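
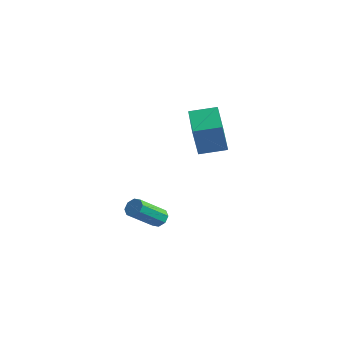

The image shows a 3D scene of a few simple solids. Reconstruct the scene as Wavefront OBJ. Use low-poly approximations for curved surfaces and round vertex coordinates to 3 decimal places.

v 1.875 2.881 -0.061
v 1.868 2.437 1.632
v 0.413 4.3 0.306
v 0.406 3.856 1.999
v 2.894 3.864 0.201
v 2.887 3.42 1.894
v 1.432 5.283 0.568
v 1.425 4.839 2.261
v 2.714 -0.887 -2.498
v 3.228 -1.048 -2.543
v 2.899 -2.435 -1.348
v 2.386 -2.273 -1.302
v 3.175 -0.773 -2.239
v 2.846 -2.16 -1.044
v 2.852 -0.565 -2.086
v 2.523 -1.952 -0.891
v 2.449 -0.545 -2.174
v 2.12 -1.932 -0.979
v 2.201 -0.725 -2.452
v 1.872 -2.112 -1.257
v 2.254 -1 -2.756
v 1.925 -2.387 -1.561
v 2.577 -1.208 -2.909
v 2.248 -2.595 -1.714
v 2.98 -1.228 -2.821
v 2.651 -2.615 -1.626
f 2 4 1
f 5 2 1
f 1 4 3
f 3 5 1
f 2 8 4
f 6 2 5
f 6 8 2
f 4 8 3
f 7 5 3
f 3 8 7
f 7 6 5
f 8 6 7
f 10 9 13
f 10 13 11
f 11 13 14
f 11 14 12
f 13 9 15
f 13 15 14
f 14 15 16
f 14 16 12
f 15 9 17
f 15 17 16
f 16 17 18
f 16 18 12
f 17 9 19
f 17 19 18
f 18 19 20
f 18 20 12
f 19 9 21
f 19 21 20
f 20 21 22
f 20 22 12
f 21 9 23
f 21 23 22
f 22 23 24
f 22 24 12
f 23 9 25
f 23 25 24
f 24 25 26
f 24 26 12
f 25 9 10
f 25 10 26
f 26 10 11
f 26 11 12



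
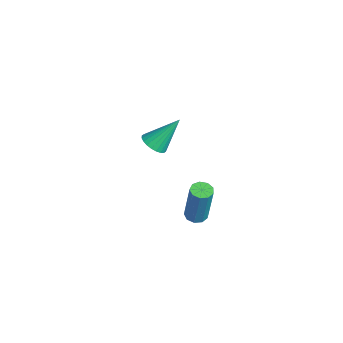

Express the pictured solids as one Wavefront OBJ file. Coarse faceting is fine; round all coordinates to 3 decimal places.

v 3.601 -0.508 -1.285
v 4.069 -0.686 -1.383
v 4.547 -0.55 0.668
v 4.079 -0.372 0.765
v 4.067 -0.337 -1.405
v 4.545 -0.202 0.646
v 3.846 -0.069 -1.372
v 4.324 0.067 0.679
v 3.511 -0.006 -1.298
v 3.989 0.13 0.753
v 3.218 -0.178 -1.218
v 3.696 -0.042 0.833
v 3.104 -0.504 -1.17
v 3.582 -0.368 0.881
v 3.223 -0.832 -1.176
v 3.701 -0.696 0.875
v 3.518 -1.008 -1.233
v 3.996 -0.873 0.818
v 3.853 -0.951 -1.315
v 4.33 -0.815 0.736
v -1.986 -1.288 -1.067
v -1.677 -0.805 -1.451
v -2.014 -0.112 0.387
v -1.937 -0.752 -1.499
v -2.204 -0.781 -1.481
v -2.438 -0.887 -1.4
v -2.603 -1.054 -1.268
v -2.674 -1.256 -1.106
v -2.64 -1.464 -0.937
v -2.507 -1.644 -0.789
v -2.295 -1.771 -0.682
v -2.035 -1.824 -0.635
v -1.768 -1.795 -0.653
v -1.534 -1.689 -0.734
v -1.369 -1.522 -0.866
v -1.298 -1.319 -1.028
v -1.331 -1.112 -1.196
v -1.465 -0.931 -1.345
f 2 1 5
f 2 5 3
f 3 5 6
f 3 6 4
f 5 1 7
f 5 7 6
f 6 7 8
f 6 8 4
f 7 1 9
f 7 9 8
f 8 9 10
f 8 10 4
f 9 1 11
f 9 11 10
f 10 11 12
f 10 12 4
f 11 1 13
f 11 13 12
f 12 13 14
f 12 14 4
f 13 1 15
f 13 15 14
f 14 15 16
f 14 16 4
f 15 1 17
f 15 17 16
f 16 17 18
f 16 18 4
f 17 1 19
f 17 19 18
f 18 19 20
f 18 20 4
f 19 1 2
f 19 2 20
f 20 2 3
f 20 3 4
f 22 21 24
f 22 24 23
f 24 21 25
f 24 25 23
f 25 21 26
f 25 26 23
f 26 21 27
f 26 27 23
f 27 21 28
f 27 28 23
f 28 21 29
f 28 29 23
f 29 21 30
f 29 30 23
f 30 21 31
f 30 31 23
f 31 21 32
f 31 32 23
f 32 21 33
f 32 33 23
f 33 21 34
f 33 34 23
f 34 21 35
f 34 35 23
f 35 21 36
f 35 36 23
f 36 21 37
f 36 37 23
f 37 21 38
f 37 38 23
f 38 21 22
f 38 22 23



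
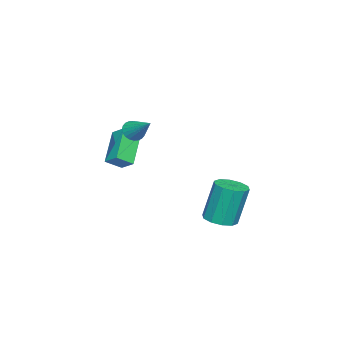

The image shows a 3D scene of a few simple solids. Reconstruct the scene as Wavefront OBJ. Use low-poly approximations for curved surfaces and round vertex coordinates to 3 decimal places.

v -2.956 -1.881 3.105
v -2.388 -2.042 2.916
v -2.304 -0.699 4.055
v -2.448 -1.876 2.75
v -2.585 -1.711 2.639
v -2.779 -1.571 2.598
v -2.999 -1.479 2.635
v -3.213 -1.448 2.744
v -3.388 -1.483 2.907
v -3.497 -1.579 3.101
v -3.524 -1.72 3.295
v -3.464 -1.886 3.461
v -3.327 -2.051 3.572
v -3.133 -2.19 3.613
v -2.913 -2.283 3.576
v -2.699 -2.314 3.467
v -2.524 -2.279 3.304
v -2.415 -2.183 3.11
v -1.331 3.239 -1.045
v -0.731 2.675 -0.832
v -1.09 3.097 1.297
v -1.689 3.661 1.085
v -0.501 3.144 -0.886
v -0.86 3.566 1.243
v -0.588 3.649 -1.001
v -0.946 4.071 1.128
v -0.958 3.998 -1.132
v -1.317 4.42 0.997
v -1.471 4.057 -1.23
v -1.829 4.479 0.899
v -1.93 3.803 -1.257
v -2.289 4.225 0.872
v -2.16 3.334 -1.203
v -2.519 3.756 0.926
v -2.074 2.829 -1.088
v -2.432 3.251 1.041
v -1.703 2.48 -0.957
v -2.062 2.902 1.172
v -1.191 2.421 -0.859
v -1.549 2.843 1.27
v -4.258 -2.742 1.92
v -3.974 -1.991 2.428
v -2.768 -2.43 0.624
v -2.483 -1.679 1.132
v -3.657 -3.341 2.468
v -3.372 -2.59 2.976
v -2.166 -3.029 1.172
v -1.882 -2.278 1.68
f 2 1 4
f 2 4 3
f 4 1 5
f 4 5 3
f 5 1 6
f 5 6 3
f 6 1 7
f 6 7 3
f 7 1 8
f 7 8 3
f 8 1 9
f 8 9 3
f 9 1 10
f 9 10 3
f 10 1 11
f 10 11 3
f 11 1 12
f 11 12 3
f 12 1 13
f 12 13 3
f 13 1 14
f 13 14 3
f 14 1 15
f 14 15 3
f 15 1 16
f 15 16 3
f 16 1 17
f 16 17 3
f 17 1 18
f 17 18 3
f 18 1 2
f 18 2 3
f 20 19 23
f 20 23 21
f 21 23 24
f 21 24 22
f 23 19 25
f 23 25 24
f 24 25 26
f 24 26 22
f 25 19 27
f 25 27 26
f 26 27 28
f 26 28 22
f 27 19 29
f 27 29 28
f 28 29 30
f 28 30 22
f 29 19 31
f 29 31 30
f 30 31 32
f 30 32 22
f 31 19 33
f 31 33 32
f 32 33 34
f 32 34 22
f 33 19 35
f 33 35 34
f 34 35 36
f 34 36 22
f 35 19 37
f 35 37 36
f 36 37 38
f 36 38 22
f 37 19 39
f 37 39 38
f 38 39 40
f 38 40 22
f 39 19 20
f 39 20 40
f 40 20 21
f 40 21 22
f 42 44 41
f 45 42 41
f 41 44 43
f 43 45 41
f 42 48 44
f 46 42 45
f 46 48 42
f 44 48 43
f 47 45 43
f 43 48 47
f 47 46 45
f 48 46 47



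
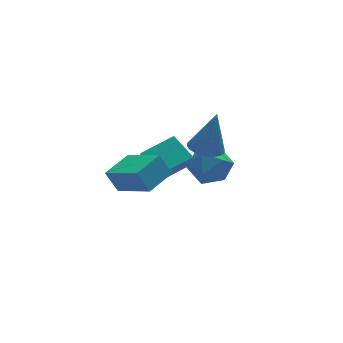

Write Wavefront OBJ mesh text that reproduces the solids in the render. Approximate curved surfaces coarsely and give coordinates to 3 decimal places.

v -2.502 -1.792 3.18
v -1.733 -3.483 4.243
v -1.225 -1.076 3.396
v -0.456 -2.767 4.458
v -2.104 -2.213 2.222
v -1.335 -3.904 3.284
v -0.827 -1.497 2.437
v -0.058 -3.188 3.5
v 2.232 -1.295 2.98
v 2.929 -0.903 2.759
v 2.788 -1.165 4.96
v 2.727 -0.654 2.799
v 2.449 -0.502 2.867
v 2.138 -0.471 2.952
v 1.841 -0.566 3.042
v 1.604 -0.772 3.122
v 1.463 -1.057 3.18
v 1.439 -1.379 3.208
v 1.535 -1.688 3.202
v 1.738 -1.937 3.161
v 2.016 -2.089 3.093
v 2.327 -2.12 3.008
v 2.624 -2.025 2.919
v 2.861 -1.819 2.839
v 3.002 -1.534 2.78
v 3.026 -1.212 2.752
v 2.565 1.682 -0.699
v 3.35 2.441 -0.354
v 3.91 0.459 -1.066
v 4.695 1.218 -0.721
v 3.983 0.744 0.042
v 3.152 1.5 0.268
v 4.108 1.4 -1.688
v 3.277 2.156 -1.462
v 4.304 2.268 -0.965
v 4.227 1.862 0.104
v 3.033 1.038 -1.524
v 2.956 0.632 -0.455
v 0.363 -0.382 0.536
v 0.276 -0.932 1.542
v -0.046 0.826 1.161
v -0.133 0.276 2.167
v 2.053 0.004 0.893
v 1.966 -0.546 1.899
v 1.644 1.212 1.518
v 1.557 0.662 2.524
f 2 4 1
f 5 2 1
f 1 4 3
f 3 5 1
f 2 8 4
f 6 2 5
f 6 8 2
f 4 8 3
f 7 5 3
f 3 8 7
f 7 6 5
f 8 6 7
f 10 9 12
f 10 12 11
f 12 9 13
f 12 13 11
f 13 9 14
f 13 14 11
f 14 9 15
f 14 15 11
f 15 9 16
f 15 16 11
f 16 9 17
f 16 17 11
f 17 9 18
f 17 18 11
f 18 9 19
f 18 19 11
f 19 9 20
f 19 20 11
f 20 9 21
f 20 21 11
f 21 9 22
f 21 22 11
f 22 9 23
f 22 23 11
f 23 9 24
f 23 24 11
f 24 9 25
f 24 25 11
f 25 9 26
f 25 26 11
f 26 9 10
f 26 10 11
f 27 38 32
f 27 32 28
f 27 28 34
f 27 34 37
f 27 37 38
f 28 32 36
f 32 38 31
f 38 37 29
f 37 34 33
f 34 28 35
f 30 36 31
f 30 31 29
f 30 29 33
f 30 33 35
f 30 35 36
f 31 36 32
f 29 31 38
f 33 29 37
f 35 33 34
f 36 35 28
f 40 42 39
f 43 40 39
f 39 42 41
f 41 43 39
f 40 46 42
f 44 40 43
f 44 46 40
f 42 46 41
f 45 43 41
f 41 46 45
f 45 44 43
f 46 44 45



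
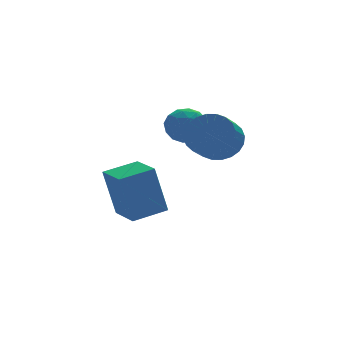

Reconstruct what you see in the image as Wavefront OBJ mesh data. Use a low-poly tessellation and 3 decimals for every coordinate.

v -0.103 1.13 0.02
v 0.628 0.858 -0.098
v -0.288 0.242 0.918
v 0.443 -0.03 0.8
v 0.335 0.678 1.13
v 0.449 1.226 0.576
v -0.109 -0.126 0.244
v 0.005 0.422 -0.31
v 0.624 0.081 0.04
v 0.898 0.578 0.588
v -0.558 0.522 0.232
v -0.284 1.019 0.78
v 0.279 1.072 -0.118
v 0.061 0.028 0.938
v -0.002 0.444 1.132
v 0.427 0.284 1.063
v 0.174 1.288 0.278
v 0.603 1.128 0.209
v 0.431 1.022 0.931
v -0.263 -0.028 0.611
v 0.166 -0.188 0.542
v -0.087 0.816 -0.243
v 0.342 0.656 -0.312
v -0.091 0.078 -0.111
v 0.706 0.455 -0.106
v 0.597 -0.066 0.422
v 0.273 -0.123 0.095
v 0.34 0.199 -0.231
v 0.867 0.747 0.216
v 0.758 0.226 0.744
v 0.695 0.641 0.938
v 0.762 0.964 0.612
v 0.865 0.291 0.297
v -0.418 0.874 0.076
v -0.527 0.353 0.604
v -0.422 0.136 0.208
v -0.355 0.459 -0.118
v -0.257 1.166 0.398
v -0.366 0.645 0.926
v -0 0.901 1.051
v 0.067 1.223 0.725
v -0.525 0.809 0.523
v 0.582 -1.211 0.278
v 0.963 -0.934 1.021
v 0.34 -1.531 1.564
v -0.042 -1.809 0.822
v 0.711 -0.703 0.985
v 0.088 -1.301 1.528
v 0.439 -0.55 0.842
v -0.184 -1.148 1.385
v 0.189 -0.498 0.612
v -0.434 -1.095 1.155
v -0.001 -0.554 0.332
v -0.624 -1.151 0.875
v -0.103 -0.71 0.044
v -0.726 -1.308 0.587
v -0.1 -0.943 -0.209
v -0.724 -1.54 0.334
v 0.006 -1.216 -0.387
v -0.617 -1.813 0.156
v 0.2 -1.489 -0.464
v -0.423 -2.086 0.079
v 0.452 -1.719 -0.428
v -0.171 -2.317 0.115
v 0.724 -1.872 -0.285
v 0.101 -2.47 0.258
v 0.974 -1.925 -0.055
v 0.351 -2.522 0.488
v 1.164 -1.869 0.225
v 0.541 -2.466 0.768
v 1.266 -1.712 0.513
v 0.643 -2.31 1.056
v 1.264 -1.48 0.766
v 0.64 -2.077 1.309
v 1.157 -1.207 0.944
v 0.534 -1.804 1.487
v -1.65 0.823 -3.85
v -2.065 0.989 -1.911
v -1.714 2.225 -3.984
v -2.129 2.391 -2.045
v -0.331 0.909 -3.575
v -0.746 1.075 -1.636
v -0.395 2.311 -3.709
v -0.81 2.477 -1.77
f 1 38 17
f 38 12 41
f 17 41 6
f 38 41 17
f 1 17 13
f 17 6 18
f 13 18 2
f 17 18 13
f 1 13 22
f 13 2 23
f 22 23 8
f 13 23 22
f 1 22 34
f 22 8 37
f 34 37 11
f 22 37 34
f 1 34 38
f 34 11 42
f 38 42 12
f 34 42 38
f 2 18 29
f 18 6 32
f 29 32 10
f 18 32 29
f 6 41 19
f 41 12 40
f 19 40 5
f 41 40 19
f 12 42 39
f 42 11 35
f 39 35 3
f 42 35 39
f 11 37 36
f 37 8 24
f 36 24 7
f 37 24 36
f 8 23 28
f 23 2 25
f 28 25 9
f 23 25 28
f 4 30 16
f 30 10 31
f 16 31 5
f 30 31 16
f 4 16 14
f 16 5 15
f 14 15 3
f 16 15 14
f 4 14 21
f 14 3 20
f 21 20 7
f 14 20 21
f 4 21 26
f 21 7 27
f 26 27 9
f 21 27 26
f 4 26 30
f 26 9 33
f 30 33 10
f 26 33 30
f 5 31 19
f 31 10 32
f 19 32 6
f 31 32 19
f 3 15 39
f 15 5 40
f 39 40 12
f 15 40 39
f 7 20 36
f 20 3 35
f 36 35 11
f 20 35 36
f 9 27 28
f 27 7 24
f 28 24 8
f 27 24 28
f 10 33 29
f 33 9 25
f 29 25 2
f 33 25 29
f 44 43 47
f 44 47 45
f 45 47 48
f 45 48 46
f 47 43 49
f 47 49 48
f 48 49 50
f 48 50 46
f 49 43 51
f 49 51 50
f 50 51 52
f 50 52 46
f 51 43 53
f 51 53 52
f 52 53 54
f 52 54 46
f 53 43 55
f 53 55 54
f 54 55 56
f 54 56 46
f 55 43 57
f 55 57 56
f 56 57 58
f 56 58 46
f 57 43 59
f 57 59 58
f 58 59 60
f 58 60 46
f 59 43 61
f 59 61 60
f 60 61 62
f 60 62 46
f 61 43 63
f 61 63 62
f 62 63 64
f 62 64 46
f 63 43 65
f 63 65 64
f 64 65 66
f 64 66 46
f 65 43 67
f 65 67 66
f 66 67 68
f 66 68 46
f 67 43 69
f 67 69 68
f 68 69 70
f 68 70 46
f 69 43 71
f 69 71 70
f 70 71 72
f 70 72 46
f 71 43 73
f 71 73 72
f 72 73 74
f 72 74 46
f 73 43 75
f 73 75 74
f 74 75 76
f 74 76 46
f 75 43 44
f 75 44 76
f 76 44 45
f 76 45 46
f 78 80 77
f 81 78 77
f 77 80 79
f 79 81 77
f 78 84 80
f 82 78 81
f 82 84 78
f 80 84 79
f 83 81 79
f 79 84 83
f 83 82 81
f 84 82 83



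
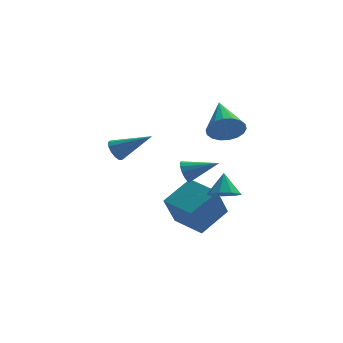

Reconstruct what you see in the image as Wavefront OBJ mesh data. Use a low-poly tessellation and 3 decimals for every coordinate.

v 0.511 -1.589 1.294
v 1.103 -1.822 1.916
v 0.309 0.289 2.186
v 1.33 -1.663 1.634
v 1.395 -1.49 1.283
v 1.285 -1.336 0.935
v 1.022 -1.233 0.658
v 0.657 -1.2 0.507
v 0.264 -1.244 0.511
v -0.081 -1.357 0.671
v -0.308 -1.516 0.954
v -0.373 -1.689 1.304
v -0.263 -1.843 1.652
v 0 -1.946 1.929
v 0.365 -1.979 2.08
v 0.758 -1.935 2.076
v -4.254 2.235 -1.498
v -3.958 2.088 -2.034
v -2.606 1.925 -0.502
v -3.918 2.438 -1.991
v -3.985 2.724 -1.791
v -4.137 2.854 -1.498
v -4.326 2.789 -1.205
v -4.493 2.547 -1.005
v -4.583 2.207 -0.961
v -4.569 1.876 -1.088
v -4.455 1.658 -1.344
v -4.277 1.625 -1.65
v -4.092 1.785 -1.907
v -1.644 -0.022 -4.954
v -2.167 -0.85 -3.326
v -0.443 0.951 -4.073
v -0.966 0.123 -2.445
v -0.494 -1.223 -5.195
v -1.017 -2.051 -3.567
v 0.707 -0.25 -4.314
v 0.184 -1.078 -2.686
v -1.291 -2.779 -0.711
v -1.06 -2.47 -1.17
v 0.131 -2.981 -0.129
v -1.119 -2.257 -0.952
v -1.224 -2.184 -0.669
v -1.347 -2.27 -0.397
v -1.456 -2.493 -0.21
v -1.52 -2.792 -0.156
v -1.523 -3.088 -0.251
v -1.464 -3.301 -0.47
v -1.359 -3.374 -0.753
v -1.235 -3.287 -1.024
v -1.127 -3.065 -1.212
v -1.063 -2.766 -1.265
v 0.403 -2.395 -2.265
v 1.158 -2.273 -2.351
v 0.417 -1.765 -1.255
v 0.885 -1.889 -2.587
v 0.387 -1.742 -2.672
v -0.104 -1.9 -2.566
v -0.358 -2.29 -2.319
v -0.256 -2.729 -2.047
v 0.155 -3.012 -1.876
v 0.681 -3.006 -1.887
v 1.077 -2.714 -2.075
f 2 1 4
f 2 4 3
f 4 1 5
f 4 5 3
f 5 1 6
f 5 6 3
f 6 1 7
f 6 7 3
f 7 1 8
f 7 8 3
f 8 1 9
f 8 9 3
f 9 1 10
f 9 10 3
f 10 1 11
f 10 11 3
f 11 1 12
f 11 12 3
f 12 1 13
f 12 13 3
f 13 1 14
f 13 14 3
f 14 1 15
f 14 15 3
f 15 1 16
f 15 16 3
f 16 1 2
f 16 2 3
f 18 17 20
f 18 20 19
f 20 17 21
f 20 21 19
f 21 17 22
f 21 22 19
f 22 17 23
f 22 23 19
f 23 17 24
f 23 24 19
f 24 17 25
f 24 25 19
f 25 17 26
f 25 26 19
f 26 17 27
f 26 27 19
f 27 17 28
f 27 28 19
f 28 17 29
f 28 29 19
f 29 17 18
f 29 18 19
f 31 33 30
f 34 31 30
f 30 33 32
f 32 34 30
f 31 37 33
f 35 31 34
f 35 37 31
f 33 37 32
f 36 34 32
f 32 37 36
f 36 35 34
f 37 35 36
f 39 38 41
f 39 41 40
f 41 38 42
f 41 42 40
f 42 38 43
f 42 43 40
f 43 38 44
f 43 44 40
f 44 38 45
f 44 45 40
f 45 38 46
f 45 46 40
f 46 38 47
f 46 47 40
f 47 38 48
f 47 48 40
f 48 38 49
f 48 49 40
f 49 38 50
f 49 50 40
f 50 38 51
f 50 51 40
f 51 38 39
f 51 39 40
f 53 52 55
f 53 55 54
f 55 52 56
f 55 56 54
f 56 52 57
f 56 57 54
f 57 52 58
f 57 58 54
f 58 52 59
f 58 59 54
f 59 52 60
f 59 60 54
f 60 52 61
f 60 61 54
f 61 52 62
f 61 62 54
f 62 52 53
f 62 53 54



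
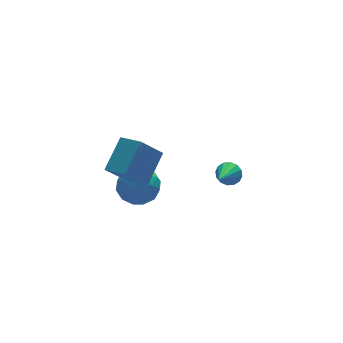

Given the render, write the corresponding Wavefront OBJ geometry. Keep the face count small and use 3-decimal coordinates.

v -3.997 -0.881 2.865
v -2.908 -0.075 3.789
v -4.418 0.086 2.519
v -3.329 0.891 3.442
v -3.031 -0.871 1.718
v -1.942 -0.066 2.641
v -3.452 0.095 1.371
v -2.363 0.901 2.295
v -3.358 1.382 -0.446
v -2.661 2.066 -0.408
v -2.259 0.254 -0.292
v -1.562 0.938 -0.254
v -2.197 0.845 0.485
v -2.876 1.542 0.389
v -2.044 0.778 -1.089
v -2.723 1.475 -1.185
v -1.849 1.693 -0.805
v -1.943 1.735 0.167
v -2.977 0.585 -0.867
v -3.071 0.627 0.105
v -3.106 1.823 -0.441
v -1.814 0.497 -0.259
v -2.187 0.442 0.175
v -1.777 0.845 0.197
v -3.232 1.515 0.028
v -2.822 1.917 0.05
v -2.549 1.2 0.575
v -2.098 0.403 -0.75
v -1.688 0.805 -0.728
v -3.143 1.475 -0.897
v -2.733 1.878 -0.875
v -2.371 1.12 -1.275
v -2.219 2.006 -0.652
v -1.573 1.343 -0.561
v -1.856 1.248 -1.052
v -2.256 1.658 -1.108
v -2.274 2.03 -0.08
v -1.628 1.367 0.011
v -2.001 1.313 0.444
v -2.4 1.722 0.388
v -1.797 1.811 -0.314
v -3.292 0.953 -0.711
v -2.646 0.29 -0.62
v -2.52 0.598 -1.088
v -2.919 1.007 -1.144
v -3.347 0.977 -0.139
v -2.701 0.314 -0.048
v -2.664 0.662 0.408
v -3.064 1.072 0.352
v -3.123 0.509 -0.386
v 1.906 1.467 -1.75
v 2.286 1.456 -1.299
v 0.954 0.593 -0.97
v 2.108 1.698 -1.246
v 1.875 1.878 -1.328
v 1.65 1.948 -1.523
v 1.495 1.889 -1.779
v 1.449 1.718 -2.027
v 1.526 1.479 -2.201
v 1.704 1.237 -2.254
v 1.937 1.057 -2.173
v 2.161 0.987 -1.978
v 2.317 1.045 -1.722
v 2.363 1.217 -1.473
f 2 4 1
f 5 2 1
f 1 4 3
f 3 5 1
f 2 8 4
f 6 2 5
f 6 8 2
f 4 8 3
f 7 5 3
f 3 8 7
f 7 6 5
f 8 6 7
f 9 46 25
f 46 20 49
f 25 49 14
f 46 49 25
f 9 25 21
f 25 14 26
f 21 26 10
f 25 26 21
f 9 21 30
f 21 10 31
f 30 31 16
f 21 31 30
f 9 30 42
f 30 16 45
f 42 45 19
f 30 45 42
f 9 42 46
f 42 19 50
f 46 50 20
f 42 50 46
f 10 26 37
f 26 14 40
f 37 40 18
f 26 40 37
f 14 49 27
f 49 20 48
f 27 48 13
f 49 48 27
f 20 50 47
f 50 19 43
f 47 43 11
f 50 43 47
f 19 45 44
f 45 16 32
f 44 32 15
f 45 32 44
f 16 31 36
f 31 10 33
f 36 33 17
f 31 33 36
f 12 38 24
f 38 18 39
f 24 39 13
f 38 39 24
f 12 24 22
f 24 13 23
f 22 23 11
f 24 23 22
f 12 22 29
f 22 11 28
f 29 28 15
f 22 28 29
f 12 29 34
f 29 15 35
f 34 35 17
f 29 35 34
f 12 34 38
f 34 17 41
f 38 41 18
f 34 41 38
f 13 39 27
f 39 18 40
f 27 40 14
f 39 40 27
f 11 23 47
f 23 13 48
f 47 48 20
f 23 48 47
f 15 28 44
f 28 11 43
f 44 43 19
f 28 43 44
f 17 35 36
f 35 15 32
f 36 32 16
f 35 32 36
f 18 41 37
f 41 17 33
f 37 33 10
f 41 33 37
f 52 51 54
f 52 54 53
f 54 51 55
f 54 55 53
f 55 51 56
f 55 56 53
f 56 51 57
f 56 57 53
f 57 51 58
f 57 58 53
f 58 51 59
f 58 59 53
f 59 51 60
f 59 60 53
f 60 51 61
f 60 61 53
f 61 51 62
f 61 62 53
f 62 51 63
f 62 63 53
f 63 51 64
f 63 64 53
f 64 51 52
f 64 52 53



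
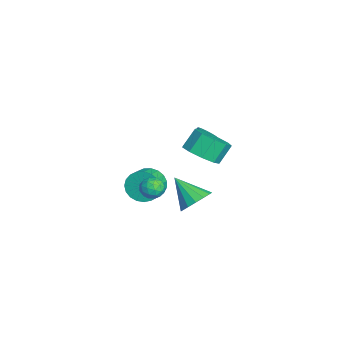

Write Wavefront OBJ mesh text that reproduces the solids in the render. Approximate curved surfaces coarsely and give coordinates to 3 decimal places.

v -1.2 -2.014 -1.163
v -0.704 -1.614 -1.532
v -1.096 -2.886 -1.968
v -0.6 -2.486 -2.337
v -0.431 -2.764 -1.677
v -0.495 -2.226 -1.18
v -1.305 -2.274 -2.32
v -1.369 -1.736 -1.823
v -0.769 -1.775 -2.247
v -0.229 -2.078 -1.85
v -1.571 -2.422 -1.65
v -1.031 -2.725 -1.253
v -0.961 -1.738 -1.277
v -0.839 -2.762 -2.223
v -0.739 -2.926 -1.836
v -0.448 -2.691 -2.052
v -0.838 -2.097 -1.07
v -0.547 -1.862 -1.286
v -0.386 -2.538 -1.372
v -1.253 -2.638 -2.214
v -0.962 -2.403 -2.43
v -1.352 -1.809 -1.448
v -1.061 -1.574 -1.664
v -1.414 -1.962 -2.128
v -0.708 -1.597 -1.914
v -0.647 -2.109 -2.387
v -1.061 -1.985 -2.377
v -1.099 -1.668 -2.085
v -0.39 -1.775 -1.68
v -0.329 -2.287 -2.154
v -0.23 -2.451 -1.766
v -0.267 -2.135 -1.473
v -0.429 -1.87 -2.101
v -1.471 -2.213 -1.346
v -1.41 -2.725 -1.82
v -1.533 -2.365 -2.027
v -1.57 -2.049 -1.734
v -1.153 -2.391 -1.113
v -1.092 -2.903 -1.586
v -0.701 -2.832 -1.415
v -0.739 -2.515 -1.123
v -1.371 -2.63 -1.399
v -4.308 -2.286 -3.834
v -3.774 -1.824 -4.597
v -2.838 -2.232 -4.189
v -3.372 -2.694 -3.426
v -3.774 -1.519 -4.291
v -2.838 -1.927 -3.882
v -3.867 -1.346 -3.905
v -2.931 -1.755 -3.497
v -4.036 -1.337 -3.507
v -3.1 -1.745 -3.099
v -4.253 -1.491 -3.166
v -3.316 -1.899 -2.758
v -4.478 -1.783 -2.94
v -3.542 -2.191 -2.532
v -4.675 -2.161 -2.869
v -3.738 -2.57 -2.461
v -4.808 -2.561 -2.964
v -3.871 -2.97 -2.556
v -4.854 -2.914 -3.211
v -3.918 -3.323 -2.802
v -4.806 -3.158 -3.564
v -3.87 -3.566 -3.156
v -4.672 -3.251 -3.965
v -3.736 -3.66 -3.557
v -4.475 -3.177 -4.343
v -3.539 -3.586 -3.935
v -4.25 -2.949 -4.633
v -3.313 -3.358 -4.225
v -4.034 -2.607 -4.785
v -3.098 -3.015 -4.376
v -3.866 -2.208 -4.772
v -2.929 -2.617 -4.364
v 0.034 0.019 -2.261
v 0.853 -0.072 -1.677
v -0.974 -1.079 -1.019
v 0.607 0.354 -1.5
v 0.207 0.691 -1.527
v -0.239 0.847 -1.751
v -0.612 0.781 -2.111
v -0.812 0.511 -2.512
v -0.785 0.109 -2.845
v -0.539 -0.317 -3.022
v -0.139 -0.653 -2.995
v 0.307 -0.809 -2.771
v 0.679 -0.743 -2.411
v 0.879 -0.473 -2.01
v -1.986 -0.027 0.38
v -1.425 0.229 0.452
v -1.914 1.002 1.512
v -2.474 0.747 1.44
v -1.577 0.419 0.243
v -2.066 1.193 1.303
v -1.839 0.49 0.071
v -2.327 1.263 1.131
v -2.14 0.423 -0.019
v -2.628 1.196 1.041
v -2.399 0.235 -0.001
v -2.888 1.008 1.059
v -2.548 -0.023 0.119
v -3.036 0.75 1.179
v -2.546 -0.282 0.308
v -3.035 0.491 1.368
v -2.394 -0.473 0.517
v -2.883 0.301 1.577
v -2.133 -0.543 0.689
v -2.621 0.23 1.749
v -1.832 -0.476 0.779
v -2.32 0.297 1.839
v -1.572 -0.288 0.761
v -2.061 0.485 1.821
v -1.424 -0.03 0.641
v -1.912 0.743 1.701
v 1.329 0.121 2.329
v 2.313 0.124 2.797
v 1.836 0.782 3.798
v 0.851 0.779 3.331
v 2.235 0.726 2.363
v 1.758 1.384 3.365
v 1.732 1.044 1.914
v 1.255 1.703 2.916
v 1.041 0.931 1.659
v 0.564 1.589 2.661
v 0.484 0.439 1.718
v 0.007 1.097 2.719
v 0.322 -0.203 2.063
v -0.155 0.456 3.064
v 0.632 -0.692 2.532
v 0.154 -0.034 3.533
v 1.267 -0.802 2.907
v 0.79 -0.143 3.908
v 1.931 -0.479 3.011
v 1.454 0.179 4.012
f 1 38 17
f 38 12 41
f 17 41 6
f 38 41 17
f 1 17 13
f 17 6 18
f 13 18 2
f 17 18 13
f 1 13 22
f 13 2 23
f 22 23 8
f 13 23 22
f 1 22 34
f 22 8 37
f 34 37 11
f 22 37 34
f 1 34 38
f 34 11 42
f 38 42 12
f 34 42 38
f 2 18 29
f 18 6 32
f 29 32 10
f 18 32 29
f 6 41 19
f 41 12 40
f 19 40 5
f 41 40 19
f 12 42 39
f 42 11 35
f 39 35 3
f 42 35 39
f 11 37 36
f 37 8 24
f 36 24 7
f 37 24 36
f 8 23 28
f 23 2 25
f 28 25 9
f 23 25 28
f 4 30 16
f 30 10 31
f 16 31 5
f 30 31 16
f 4 16 14
f 16 5 15
f 14 15 3
f 16 15 14
f 4 14 21
f 14 3 20
f 21 20 7
f 14 20 21
f 4 21 26
f 21 7 27
f 26 27 9
f 21 27 26
f 4 26 30
f 26 9 33
f 30 33 10
f 26 33 30
f 5 31 19
f 31 10 32
f 19 32 6
f 31 32 19
f 3 15 39
f 15 5 40
f 39 40 12
f 15 40 39
f 7 20 36
f 20 3 35
f 36 35 11
f 20 35 36
f 9 27 28
f 27 7 24
f 28 24 8
f 27 24 28
f 10 33 29
f 33 9 25
f 29 25 2
f 33 25 29
f 44 43 47
f 44 47 45
f 45 47 48
f 45 48 46
f 47 43 49
f 47 49 48
f 48 49 50
f 48 50 46
f 49 43 51
f 49 51 50
f 50 51 52
f 50 52 46
f 51 43 53
f 51 53 52
f 52 53 54
f 52 54 46
f 53 43 55
f 53 55 54
f 54 55 56
f 54 56 46
f 55 43 57
f 55 57 56
f 56 57 58
f 56 58 46
f 57 43 59
f 57 59 58
f 58 59 60
f 58 60 46
f 59 43 61
f 59 61 60
f 60 61 62
f 60 62 46
f 61 43 63
f 61 63 62
f 62 63 64
f 62 64 46
f 63 43 65
f 63 65 64
f 64 65 66
f 64 66 46
f 65 43 67
f 65 67 66
f 66 67 68
f 66 68 46
f 67 43 69
f 67 69 68
f 68 69 70
f 68 70 46
f 69 43 71
f 69 71 70
f 70 71 72
f 70 72 46
f 71 43 73
f 71 73 72
f 72 73 74
f 72 74 46
f 73 43 44
f 73 44 74
f 74 44 45
f 74 45 46
f 76 75 78
f 76 78 77
f 78 75 79
f 78 79 77
f 79 75 80
f 79 80 77
f 80 75 81
f 80 81 77
f 81 75 82
f 81 82 77
f 82 75 83
f 82 83 77
f 83 75 84
f 83 84 77
f 84 75 85
f 84 85 77
f 85 75 86
f 85 86 77
f 86 75 87
f 86 87 77
f 87 75 88
f 87 88 77
f 88 75 76
f 88 76 77
f 90 89 93
f 90 93 91
f 91 93 94
f 91 94 92
f 93 89 95
f 93 95 94
f 94 95 96
f 94 96 92
f 95 89 97
f 95 97 96
f 96 97 98
f 96 98 92
f 97 89 99
f 97 99 98
f 98 99 100
f 98 100 92
f 99 89 101
f 99 101 100
f 100 101 102
f 100 102 92
f 101 89 103
f 101 103 102
f 102 103 104
f 102 104 92
f 103 89 105
f 103 105 104
f 104 105 106
f 104 106 92
f 105 89 107
f 105 107 106
f 106 107 108
f 106 108 92
f 107 89 109
f 107 109 108
f 108 109 110
f 108 110 92
f 109 89 111
f 109 111 110
f 110 111 112
f 110 112 92
f 111 89 113
f 111 113 112
f 112 113 114
f 112 114 92
f 113 89 90
f 113 90 114
f 114 90 91
f 114 91 92
f 116 115 119
f 116 119 117
f 117 119 120
f 117 120 118
f 119 115 121
f 119 121 120
f 120 121 122
f 120 122 118
f 121 115 123
f 121 123 122
f 122 123 124
f 122 124 118
f 123 115 125
f 123 125 124
f 124 125 126
f 124 126 118
f 125 115 127
f 125 127 126
f 126 127 128
f 126 128 118
f 127 115 129
f 127 129 128
f 128 129 130
f 128 130 118
f 129 115 131
f 129 131 130
f 130 131 132
f 130 132 118
f 131 115 133
f 131 133 132
f 132 133 134
f 132 134 118
f 133 115 116
f 133 116 134
f 134 116 117
f 134 117 118



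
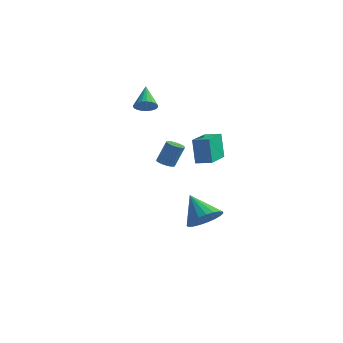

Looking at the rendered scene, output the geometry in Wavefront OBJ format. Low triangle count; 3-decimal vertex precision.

v -3.143 1.445 2.565
v -2.823 1.151 3.049
v -3.817 2.375 3.575
v -2.652 1.349 2.981
v -2.566 1.564 2.841
v -2.58 1.758 2.653
v -2.691 1.898 2.45
v -2.88 1.959 2.267
v -3.114 1.932 2.135
v -3.354 1.82 2.078
v -3.557 1.644 2.105
v -3.688 1.433 2.212
v -3.725 1.224 2.379
v -3.661 1.053 2.579
v -3.508 0.95 2.776
v -3.291 0.933 2.937
v -3.049 1.004 3.034
v 1.211 0.612 -4.126
v 1.723 1.473 -3.885
v -0.011 0.988 -2.874
v 1.455 1.611 -4.188
v 1.144 1.577 -4.481
v 0.845 1.376 -4.712
v 0.609 1.043 -4.843
v 0.478 0.636 -4.849
v 0.473 0.224 -4.73
v 0.596 -0.12 -4.507
v 0.825 -0.338 -4.218
v 1.121 -0.391 -3.914
v 1.433 -0.271 -3.646
v 1.706 0.002 -3.461
v 1.894 0.38 -3.391
v 1.964 0.799 -3.448
v 1.903 1.185 -3.623
v 2.559 -2.165 1.024
v 2.253 -1.997 2.452
v 1.955 -0.259 0.671
v 1.649 -0.092 2.099
v 3.351 -1.888 1.161
v 3.045 -1.721 2.589
v 2.747 0.017 0.808
v 2.441 0.185 2.236
v -1.199 0.528 -0.737
v -0.733 0.329 -0.798
v -0.396 0.733 0.456
v -0.861 0.932 0.517
v -0.705 0.514 -0.865
v -0.368 0.918 0.389
v -0.753 0.701 -0.913
v -0.415 1.106 0.341
v -0.868 0.862 -0.934
v -0.53 1.267 0.32
v -1.033 0.972 -0.925
v -0.696 1.377 0.329
v -1.224 1.015 -0.887
v -0.887 1.419 0.367
v -1.411 0.983 -0.827
v -1.074 1.387 0.427
v -1.566 0.882 -0.752
v -1.228 1.286 0.501
v -1.664 0.727 -0.676
v -1.327 1.131 0.578
v -1.692 0.542 -0.609
v -1.355 0.946 0.645
v -1.645 0.354 -0.561
v -1.307 0.759 0.693
v -1.53 0.193 -0.54
v -1.192 0.598 0.714
v -1.364 0.083 -0.549
v -1.027 0.488 0.705
v -1.173 0.041 -0.587
v -0.836 0.445 0.667
v -0.986 0.073 -0.647
v -0.649 0.477 0.607
v -0.832 0.174 -0.721
v -0.494 0.578 0.532
f 2 1 4
f 2 4 3
f 4 1 5
f 4 5 3
f 5 1 6
f 5 6 3
f 6 1 7
f 6 7 3
f 7 1 8
f 7 8 3
f 8 1 9
f 8 9 3
f 9 1 10
f 9 10 3
f 10 1 11
f 10 11 3
f 11 1 12
f 11 12 3
f 12 1 13
f 12 13 3
f 13 1 14
f 13 14 3
f 14 1 15
f 14 15 3
f 15 1 16
f 15 16 3
f 16 1 17
f 16 17 3
f 17 1 2
f 17 2 3
f 19 18 21
f 19 21 20
f 21 18 22
f 21 22 20
f 22 18 23
f 22 23 20
f 23 18 24
f 23 24 20
f 24 18 25
f 24 25 20
f 25 18 26
f 25 26 20
f 26 18 27
f 26 27 20
f 27 18 28
f 27 28 20
f 28 18 29
f 28 29 20
f 29 18 30
f 29 30 20
f 30 18 31
f 30 31 20
f 31 18 32
f 31 32 20
f 32 18 33
f 32 33 20
f 33 18 34
f 33 34 20
f 34 18 19
f 34 19 20
f 36 38 35
f 39 36 35
f 35 38 37
f 37 39 35
f 36 42 38
f 40 36 39
f 40 42 36
f 38 42 37
f 41 39 37
f 37 42 41
f 41 40 39
f 42 40 41
f 44 43 47
f 44 47 45
f 45 47 48
f 45 48 46
f 47 43 49
f 47 49 48
f 48 49 50
f 48 50 46
f 49 43 51
f 49 51 50
f 50 51 52
f 50 52 46
f 51 43 53
f 51 53 52
f 52 53 54
f 52 54 46
f 53 43 55
f 53 55 54
f 54 55 56
f 54 56 46
f 55 43 57
f 55 57 56
f 56 57 58
f 56 58 46
f 57 43 59
f 57 59 58
f 58 59 60
f 58 60 46
f 59 43 61
f 59 61 60
f 60 61 62
f 60 62 46
f 61 43 63
f 61 63 62
f 62 63 64
f 62 64 46
f 63 43 65
f 63 65 64
f 64 65 66
f 64 66 46
f 65 43 67
f 65 67 66
f 66 67 68
f 66 68 46
f 67 43 69
f 67 69 68
f 68 69 70
f 68 70 46
f 69 43 71
f 69 71 70
f 70 71 72
f 70 72 46
f 71 43 73
f 71 73 72
f 72 73 74
f 72 74 46
f 73 43 75
f 73 75 74
f 74 75 76
f 74 76 46
f 75 43 44
f 75 44 76
f 76 44 45
f 76 45 46



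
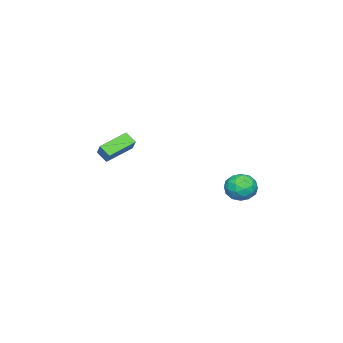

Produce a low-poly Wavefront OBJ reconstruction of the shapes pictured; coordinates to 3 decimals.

v 0.572 -3.193 1.706
v 0.462 -3.833 2.238
v 1.2 -2.636 2.506
v 1.09 -3.276 3.038
v 2.05 -3.964 1.082
v 1.94 -4.604 1.614
v 2.678 -3.407 1.882
v 2.568 -4.047 2.414
v 0.183 4.107 0.068
v 0.976 4.164 0.6
v 0.484 2.616 -0.22
v 1.277 2.673 0.312
v 0.417 2.726 0.728
v 0.232 3.648 0.906
v 1.228 3.132 -0.526
v 1.043 4.054 -0.348
v 1.623 3.562 0.232
v 1.121 3.311 1.008
v 0.339 3.469 -0.628
v -0.163 3.218 0.148
v 0.553 4.266 0.36
v 0.907 2.514 0.02
v 0.401 2.545 0.265
v 0.868 2.578 0.578
v 0.115 3.963 0.54
v 0.582 3.996 0.852
v 0.253 3.151 0.927
v 0.878 2.784 -0.472
v 1.345 2.817 -0.16
v 0.592 4.202 -0.198
v 1.059 4.235 0.115
v 1.207 3.629 -0.547
v 1.399 3.946 0.456
v 1.576 3.07 0.286
v 1.548 3.34 -0.206
v 1.438 3.881 -0.101
v 1.105 3.798 0.912
v 1.282 2.922 0.742
v 0.776 2.953 0.987
v 0.667 3.495 1.092
v 1.485 3.444 0.696
v 0.178 3.858 -0.362
v 0.355 2.982 -0.532
v 0.793 3.285 -0.712
v 0.684 3.827 -0.607
v -0.116 3.71 0.094
v 0.061 2.834 -0.076
v 0.022 2.899 0.481
v -0.088 3.44 0.586
v -0.025 3.336 -0.316
f 2 4 1
f 5 2 1
f 1 4 3
f 3 5 1
f 2 8 4
f 6 2 5
f 6 8 2
f 4 8 3
f 7 5 3
f 3 8 7
f 7 6 5
f 8 6 7
f 9 46 25
f 46 20 49
f 25 49 14
f 46 49 25
f 9 25 21
f 25 14 26
f 21 26 10
f 25 26 21
f 9 21 30
f 21 10 31
f 30 31 16
f 21 31 30
f 9 30 42
f 30 16 45
f 42 45 19
f 30 45 42
f 9 42 46
f 42 19 50
f 46 50 20
f 42 50 46
f 10 26 37
f 26 14 40
f 37 40 18
f 26 40 37
f 14 49 27
f 49 20 48
f 27 48 13
f 49 48 27
f 20 50 47
f 50 19 43
f 47 43 11
f 50 43 47
f 19 45 44
f 45 16 32
f 44 32 15
f 45 32 44
f 16 31 36
f 31 10 33
f 36 33 17
f 31 33 36
f 12 38 24
f 38 18 39
f 24 39 13
f 38 39 24
f 12 24 22
f 24 13 23
f 22 23 11
f 24 23 22
f 12 22 29
f 22 11 28
f 29 28 15
f 22 28 29
f 12 29 34
f 29 15 35
f 34 35 17
f 29 35 34
f 12 34 38
f 34 17 41
f 38 41 18
f 34 41 38
f 13 39 27
f 39 18 40
f 27 40 14
f 39 40 27
f 11 23 47
f 23 13 48
f 47 48 20
f 23 48 47
f 15 28 44
f 28 11 43
f 44 43 19
f 28 43 44
f 17 35 36
f 35 15 32
f 36 32 16
f 35 32 36
f 18 41 37
f 41 17 33
f 37 33 10
f 41 33 37



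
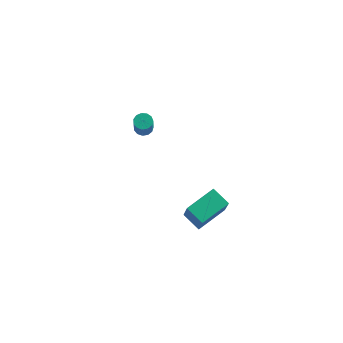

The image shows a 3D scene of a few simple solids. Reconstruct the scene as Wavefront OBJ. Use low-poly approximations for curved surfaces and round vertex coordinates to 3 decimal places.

v -3.155 4.252 -3.636
v -2.568 4.195 -3.794
v -2.239 3.351 -2.261
v -2.825 3.408 -2.104
v -2.594 4.493 -3.624
v -2.265 3.649 -2.092
v -2.798 4.714 -3.458
v -2.469 3.87 -1.926
v -3.116 4.789 -3.349
v -2.786 3.945 -1.817
v -3.445 4.693 -3.331
v -3.116 3.849 -1.799
v -3.683 4.457 -3.41
v -3.353 3.613 -1.877
v -3.752 4.156 -3.561
v -3.423 3.313 -2.028
v -3.632 3.886 -3.735
v -3.303 3.042 -2.203
v -3.361 3.731 -3.879
v -3.031 2.888 -2.346
v -3.023 3.742 -3.945
v -2.694 2.899 -2.412
v -2.728 3.915 -3.913
v -2.399 3.071 -2.381
v 2.497 -3.691 -2.509
v 3.458 -2.018 -1.945
v 3.578 -4.126 -3.062
v 4.539 -2.453 -2.497
v 3.041 -4.607 -0.723
v 4.002 -2.934 -0.158
v 4.122 -5.042 -1.275
v 5.083 -3.369 -0.711
f 2 1 5
f 2 5 3
f 3 5 6
f 3 6 4
f 5 1 7
f 5 7 6
f 6 7 8
f 6 8 4
f 7 1 9
f 7 9 8
f 8 9 10
f 8 10 4
f 9 1 11
f 9 11 10
f 10 11 12
f 10 12 4
f 11 1 13
f 11 13 12
f 12 13 14
f 12 14 4
f 13 1 15
f 13 15 14
f 14 15 16
f 14 16 4
f 15 1 17
f 15 17 16
f 16 17 18
f 16 18 4
f 17 1 19
f 17 19 18
f 18 19 20
f 18 20 4
f 19 1 21
f 19 21 20
f 20 21 22
f 20 22 4
f 21 1 23
f 21 23 22
f 22 23 24
f 22 24 4
f 23 1 2
f 23 2 24
f 24 2 3
f 24 3 4
f 26 28 25
f 29 26 25
f 25 28 27
f 27 29 25
f 26 32 28
f 30 26 29
f 30 32 26
f 28 32 27
f 31 29 27
f 27 32 31
f 31 30 29
f 32 30 31



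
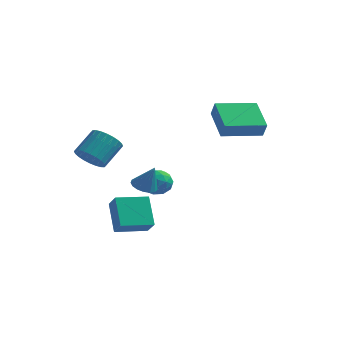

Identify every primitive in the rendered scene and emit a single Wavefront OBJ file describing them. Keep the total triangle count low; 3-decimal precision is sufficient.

v -0.466 -2.499 -1.572
v 0.114 -2.282 -1.828
v 0.106 -2.561 -0.328
v -0.039 -2.012 -1.744
v -0.29 -1.855 -1.621
v -0.581 -1.845 -1.486
v -0.845 -1.984 -1.372
v -1.023 -2.242 -1.303
v -1.073 -2.559 -1.295
v -0.984 -2.862 -1.351
v -0.777 -3.082 -1.458
v -0.498 -3.168 -1.59
v -0.212 -3.101 -1.719
v 0.016 -2.897 -1.813
v 0.134 -2.601 -1.853
v -3.025 -2.985 -0.104
v -2.427 -2.685 -0.66
v -2.077 -1.594 0.308
v -2.675 -1.895 0.864
v -2.702 -2.51 -0.757
v -2.351 -1.419 0.211
v -3.026 -2.408 -0.755
v -2.675 -1.317 0.213
v -3.349 -2.394 -0.653
v -2.998 -1.303 0.314
v -3.624 -2.47 -0.468
v -3.273 -1.379 0.499
v -3.807 -2.624 -0.228
v -3.456 -1.533 0.74
v -3.871 -2.833 0.031
v -3.52 -1.742 0.999
v -3.807 -3.066 0.27
v -3.456 -1.975 1.238
v -3.623 -3.286 0.452
v -3.273 -2.195 1.42
v -3.349 -3.461 0.549
v -2.998 -2.37 1.517
v -3.025 -3.563 0.547
v -2.674 -2.472 1.515
v -2.702 -3.577 0.446
v -2.351 -2.486 1.413
v -2.427 -3.501 0.261
v -2.076 -2.41 1.228
v -2.244 -3.347 0.02
v -1.893 -2.256 0.988
v -2.18 -3.138 -0.239
v -1.829 -2.047 0.729
v -2.244 -2.905 -0.478
v -1.893 -1.814 0.49
v -0.454 -0.191 -2.838
v -0.05 -0.409 -2.17
v -1.59 -0.371 -2.21
v -1.186 -0.589 -1.542
v -1.161 0.179 -1.799
v -0.459 0.29 -2.187
v -1.181 -1.07 -2.193
v -0.479 -0.959 -2.581
v -0.5 -0.952 -1.772
v -0.487 -0.18 -1.528
v -1.153 -0.6 -2.852
v -1.14 0.172 -2.608
v -0.153 -0.284 -2.559
v -1.487 -0.496 -1.821
v -1.473 -0.045 -1.972
v -1.235 -0.172 -1.579
v -0.393 0.126 -2.569
v -0.155 -0.001 -2.177
v -0.808 0.344 -1.958
v -1.485 -0.779 -2.203
v -1.247 -0.906 -1.811
v -0.405 -0.608 -2.801
v -0.167 -0.735 -2.408
v -0.832 -1.124 -2.422
v -0.179 -0.731 -1.933
v -0.847 -0.837 -1.564
v -0.844 -1.12 -1.946
v -0.432 -1.055 -2.174
v -0.172 -0.277 -1.789
v -0.84 -0.383 -1.42
v -0.825 0.068 -1.571
v -0.412 0.133 -1.799
v -0.436 -0.597 -1.555
v -0.8 -0.397 -2.96
v -1.468 -0.503 -2.591
v -1.228 -0.913 -2.581
v -0.815 -0.848 -2.809
v -0.793 0.057 -2.816
v -1.461 -0.049 -2.447
v -1.208 0.275 -2.206
v -0.796 0.34 -2.434
v -1.204 -0.183 -2.825
v -1.948 -2.7 -4.773
v -2.692 -1.757 -3.432
v -0.765 -1.546 -4.928
v -1.509 -0.603 -3.588
v -1.331 -3.237 -4.052
v -2.075 -2.294 -2.712
v -0.148 -2.083 -4.208
v -0.892 -1.14 -2.867
v 1.565 1.616 0.532
v 1.884 1.355 1.321
v 0.453 2.971 1.432
v 0.772 2.709 2.22
v 3.148 3.031 0.36
v 3.467 2.769 1.148
v 2.036 4.385 1.259
v 2.355 4.124 2.048
f 2 1 4
f 2 4 3
f 4 1 5
f 4 5 3
f 5 1 6
f 5 6 3
f 6 1 7
f 6 7 3
f 7 1 8
f 7 8 3
f 8 1 9
f 8 9 3
f 9 1 10
f 9 10 3
f 10 1 11
f 10 11 3
f 11 1 12
f 11 12 3
f 12 1 13
f 12 13 3
f 13 1 14
f 13 14 3
f 14 1 15
f 14 15 3
f 15 1 2
f 15 2 3
f 17 16 20
f 17 20 18
f 18 20 21
f 18 21 19
f 20 16 22
f 20 22 21
f 21 22 23
f 21 23 19
f 22 16 24
f 22 24 23
f 23 24 25
f 23 25 19
f 24 16 26
f 24 26 25
f 25 26 27
f 25 27 19
f 26 16 28
f 26 28 27
f 27 28 29
f 27 29 19
f 28 16 30
f 28 30 29
f 29 30 31
f 29 31 19
f 30 16 32
f 30 32 31
f 31 32 33
f 31 33 19
f 32 16 34
f 32 34 33
f 33 34 35
f 33 35 19
f 34 16 36
f 34 36 35
f 35 36 37
f 35 37 19
f 36 16 38
f 36 38 37
f 37 38 39
f 37 39 19
f 38 16 40
f 38 40 39
f 39 40 41
f 39 41 19
f 40 16 42
f 40 42 41
f 41 42 43
f 41 43 19
f 42 16 44
f 42 44 43
f 43 44 45
f 43 45 19
f 44 16 46
f 44 46 45
f 45 46 47
f 45 47 19
f 46 16 48
f 46 48 47
f 47 48 49
f 47 49 19
f 48 16 17
f 48 17 49
f 49 17 18
f 49 18 19
f 50 87 66
f 87 61 90
f 66 90 55
f 87 90 66
f 50 66 62
f 66 55 67
f 62 67 51
f 66 67 62
f 50 62 71
f 62 51 72
f 71 72 57
f 62 72 71
f 50 71 83
f 71 57 86
f 83 86 60
f 71 86 83
f 50 83 87
f 83 60 91
f 87 91 61
f 83 91 87
f 51 67 78
f 67 55 81
f 78 81 59
f 67 81 78
f 55 90 68
f 90 61 89
f 68 89 54
f 90 89 68
f 61 91 88
f 91 60 84
f 88 84 52
f 91 84 88
f 60 86 85
f 86 57 73
f 85 73 56
f 86 73 85
f 57 72 77
f 72 51 74
f 77 74 58
f 72 74 77
f 53 79 65
f 79 59 80
f 65 80 54
f 79 80 65
f 53 65 63
f 65 54 64
f 63 64 52
f 65 64 63
f 53 63 70
f 63 52 69
f 70 69 56
f 63 69 70
f 53 70 75
f 70 56 76
f 75 76 58
f 70 76 75
f 53 75 79
f 75 58 82
f 79 82 59
f 75 82 79
f 54 80 68
f 80 59 81
f 68 81 55
f 80 81 68
f 52 64 88
f 64 54 89
f 88 89 61
f 64 89 88
f 56 69 85
f 69 52 84
f 85 84 60
f 69 84 85
f 58 76 77
f 76 56 73
f 77 73 57
f 76 73 77
f 59 82 78
f 82 58 74
f 78 74 51
f 82 74 78
f 93 95 92
f 96 93 92
f 92 95 94
f 94 96 92
f 93 99 95
f 97 93 96
f 97 99 93
f 95 99 94
f 98 96 94
f 94 99 98
f 98 97 96
f 99 97 98
f 101 103 100
f 104 101 100
f 100 103 102
f 102 104 100
f 101 107 103
f 105 101 104
f 105 107 101
f 103 107 102
f 106 104 102
f 102 107 106
f 106 105 104
f 107 105 106



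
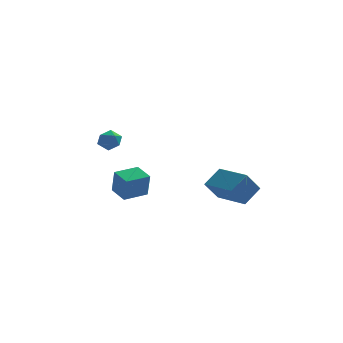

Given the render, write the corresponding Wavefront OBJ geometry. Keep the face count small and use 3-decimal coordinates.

v -1.114 -3.369 -0.263
v -0.989 -3.688 1.022
v -1.689 -2.485 0.013
v -1.564 -2.804 1.298
v -0.016 -2.676 -0.198
v 0.109 -2.995 1.087
v -0.591 -1.792 0.078
v -0.466 -2.111 1.363
v 3.83 -4.492 0.715
v 4.566 -3.829 1.462
v 2.636 -2.984 0.555
v 3.372 -2.322 1.301
v 4.488 -4.078 -0.301
v 5.224 -3.416 0.445
v 3.294 -2.571 -0.462
v 4.03 -1.908 0.285
v -2.376 3.324 1.511
v -1.749 3.573 1.35
v -2.031 2.287 1.25
v -1.404 2.536 1.089
v -1.617 2.532 1.75
v -1.83 3.172 1.911
v -1.95 2.688 0.689
v -2.163 3.328 0.85
v -1.486 3.18 0.842
v -1.279 3.083 1.498
v -2.501 2.777 1.102
v -2.294 2.68 1.758
f 2 4 1
f 5 2 1
f 1 4 3
f 3 5 1
f 2 8 4
f 6 2 5
f 6 8 2
f 4 8 3
f 7 5 3
f 3 8 7
f 7 6 5
f 8 6 7
f 10 12 9
f 13 10 9
f 9 12 11
f 11 13 9
f 10 16 12
f 14 10 13
f 14 16 10
f 12 16 11
f 15 13 11
f 11 16 15
f 15 14 13
f 16 14 15
f 17 28 22
f 17 22 18
f 17 18 24
f 17 24 27
f 17 27 28
f 18 22 26
f 22 28 21
f 28 27 19
f 27 24 23
f 24 18 25
f 20 26 21
f 20 21 19
f 20 19 23
f 20 23 25
f 20 25 26
f 21 26 22
f 19 21 28
f 23 19 27
f 25 23 24
f 26 25 18



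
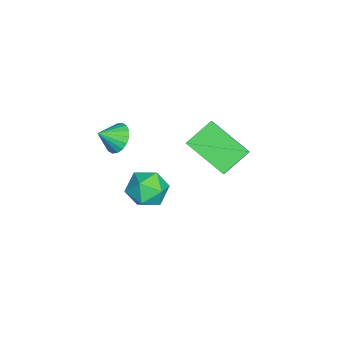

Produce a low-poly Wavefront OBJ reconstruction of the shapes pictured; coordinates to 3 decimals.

v -1.616 -0.758 1.177
v -1.307 -1.113 0.542
v -1.204 -1.522 1.803
v -1.051 -0.893 0.641
v -0.907 -0.647 0.847
v -0.904 -0.422 1.117
v -1.041 -0.265 1.4
v -1.293 -0.205 1.638
v -1.608 -0.255 1.785
v -1.925 -0.404 1.811
v -2.181 -0.624 1.712
v -2.325 -0.87 1.506
v -2.328 -1.095 1.236
v -2.191 -1.252 0.953
v -1.939 -1.312 0.715
v -1.624 -1.262 0.568
v -0.84 3.862 -0.005
v -1.761 2.18 1.031
v -1.67 4.834 0.835
v -2.592 3.152 1.871
v -0.128 3.888 0.669
v -1.05 2.206 1.705
v -0.959 4.86 1.509
v -1.88 3.178 2.545
v -4.171 0.366 -3.673
v -3.524 1.212 -3.801
v -2.796 -0.692 -3.719
v -2.149 0.154 -3.847
v -2.654 0.001 -2.913
v -3.503 0.655 -2.885
v -2.817 -0.135 -4.635
v -3.666 0.519 -4.607
v -2.687 0.902 -4.396
v -2.586 0.986 -3.332
v -3.734 -0.466 -4.188
v -3.633 -0.382 -3.124
f 2 1 4
f 2 4 3
f 4 1 5
f 4 5 3
f 5 1 6
f 5 6 3
f 6 1 7
f 6 7 3
f 7 1 8
f 7 8 3
f 8 1 9
f 8 9 3
f 9 1 10
f 9 10 3
f 10 1 11
f 10 11 3
f 11 1 12
f 11 12 3
f 12 1 13
f 12 13 3
f 13 1 14
f 13 14 3
f 14 1 15
f 14 15 3
f 15 1 16
f 15 16 3
f 16 1 2
f 16 2 3
f 18 20 17
f 21 18 17
f 17 20 19
f 19 21 17
f 18 24 20
f 22 18 21
f 22 24 18
f 20 24 19
f 23 21 19
f 19 24 23
f 23 22 21
f 24 22 23
f 25 36 30
f 25 30 26
f 25 26 32
f 25 32 35
f 25 35 36
f 26 30 34
f 30 36 29
f 36 35 27
f 35 32 31
f 32 26 33
f 28 34 29
f 28 29 27
f 28 27 31
f 28 31 33
f 28 33 34
f 29 34 30
f 27 29 36
f 31 27 35
f 33 31 32
f 34 33 26



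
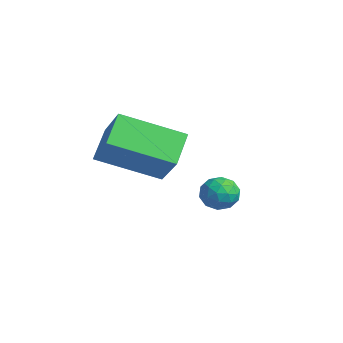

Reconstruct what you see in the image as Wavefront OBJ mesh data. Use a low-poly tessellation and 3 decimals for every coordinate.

v 3.052 3.884 -4.302
v 3.431 3.765 -3.746
v 2.329 3.115 -3.974
v 2.708 2.996 -3.418
v 2.372 3.587 -3.482
v 2.819 4.063 -3.685
v 2.941 2.817 -4.035
v 3.388 3.293 -4.238
v 3.363 3.106 -3.581
v 3.011 3.582 -3.239
v 2.749 3.298 -4.481
v 2.397 3.774 -4.139
v 3.305 3.892 -4.053
v 2.455 2.988 -3.667
v 2.258 3.335 -3.705
v 2.481 3.265 -3.378
v 2.945 4.067 -4.017
v 3.168 3.997 -3.69
v 2.546 3.893 -3.535
v 2.592 2.883 -4.03
v 2.815 2.813 -3.703
v 3.279 3.615 -4.342
v 3.502 3.545 -4.015
v 3.214 2.987 -4.185
v 3.488 3.435 -3.629
v 3.063 2.982 -3.436
v 3.2 2.877 -3.799
v 3.462 3.157 -3.918
v 3.281 3.715 -3.428
v 2.856 3.262 -3.235
v 2.659 3.61 -3.273
v 2.921 3.89 -3.392
v 3.241 3.327 -3.331
v 2.904 3.618 -4.485
v 2.479 3.165 -4.292
v 2.839 2.99 -4.328
v 3.101 3.27 -4.447
v 2.697 3.898 -4.284
v 2.272 3.445 -4.091
v 2.298 3.723 -3.802
v 2.56 4.003 -3.921
v 2.519 3.553 -4.389
v 3.39 -0.909 -1.431
v 2.621 -0.213 -0.647
v 4.208 0.933 -2.264
v 3.439 1.629 -1.48
v 4.461 -0.909 -0.38
v 3.692 -0.213 0.404
v 5.279 0.933 -1.213
v 4.51 1.629 -0.429
f 1 38 17
f 38 12 41
f 17 41 6
f 38 41 17
f 1 17 13
f 17 6 18
f 13 18 2
f 17 18 13
f 1 13 22
f 13 2 23
f 22 23 8
f 13 23 22
f 1 22 34
f 22 8 37
f 34 37 11
f 22 37 34
f 1 34 38
f 34 11 42
f 38 42 12
f 34 42 38
f 2 18 29
f 18 6 32
f 29 32 10
f 18 32 29
f 6 41 19
f 41 12 40
f 19 40 5
f 41 40 19
f 12 42 39
f 42 11 35
f 39 35 3
f 42 35 39
f 11 37 36
f 37 8 24
f 36 24 7
f 37 24 36
f 8 23 28
f 23 2 25
f 28 25 9
f 23 25 28
f 4 30 16
f 30 10 31
f 16 31 5
f 30 31 16
f 4 16 14
f 16 5 15
f 14 15 3
f 16 15 14
f 4 14 21
f 14 3 20
f 21 20 7
f 14 20 21
f 4 21 26
f 21 7 27
f 26 27 9
f 21 27 26
f 4 26 30
f 26 9 33
f 30 33 10
f 26 33 30
f 5 31 19
f 31 10 32
f 19 32 6
f 31 32 19
f 3 15 39
f 15 5 40
f 39 40 12
f 15 40 39
f 7 20 36
f 20 3 35
f 36 35 11
f 20 35 36
f 9 27 28
f 27 7 24
f 28 24 8
f 27 24 28
f 10 33 29
f 33 9 25
f 29 25 2
f 33 25 29
f 44 46 43
f 47 44 43
f 43 46 45
f 45 47 43
f 44 50 46
f 48 44 47
f 48 50 44
f 46 50 45
f 49 47 45
f 45 50 49
f 49 48 47
f 50 48 49



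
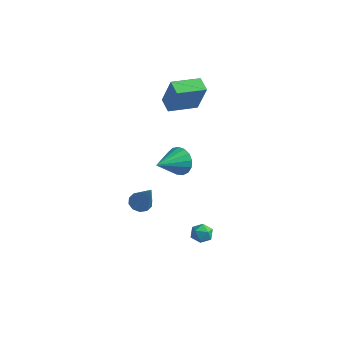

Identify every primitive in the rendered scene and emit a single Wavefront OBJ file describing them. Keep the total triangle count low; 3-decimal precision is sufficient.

v -0.199 -0.425 1.844
v 0.32 -0.262 2.536
v -0.461 -2.015 2.416
v -0.063 -0.151 2.669
v -0.478 -0.102 2.614
v -0.829 -0.128 2.382
v -1.035 -0.221 2.027
v -1.05 -0.361 1.63
v -0.87 -0.516 1.282
v -0.536 -0.65 1.063
v -0.125 -0.732 1.023
v 0.269 -0.744 1.171
v 0.556 -0.683 1.473
v 0.67 -0.562 1.86
v 0.585 -0.41 2.244
v -0.689 -3.055 0.117
v -0.161 -2.813 -0.127
v 0.369 -3.545 1.923
v -0.349 -2.528 0.061
v -0.667 -2.445 0.269
v -0.994 -2.595 0.42
v -1.204 -2.921 0.455
v -1.217 -3.298 0.36
v -1.029 -3.583 0.173
v -0.711 -3.666 -0.036
v -0.385 -3.516 -0.186
v -0.175 -3.19 -0.221
v -3.75 2.927 3.032
v -3.078 2.801 4.815
v -2.902 4.408 2.817
v -2.23 4.282 4.6
v -3.01 2.458 2.72
v -2.338 2.332 4.503
v -2.162 3.939 2.505
v -1.49 3.813 4.288
v 0.761 -0.324 -3.622
v 1.327 -0.003 -3.669
v 1.133 -0.857 -2.791
v 1.699 -0.536 -2.838
v 1.159 -0.221 -2.65
v 0.929 0.108 -3.164
v 1.531 -0.968 -3.296
v 1.301 -0.639 -3.81
v 1.802 -0.401 -3.467
v 1.573 0.061 -3.068
v 0.887 -0.921 -3.392
v 0.658 -0.459 -2.993
f 2 1 4
f 2 4 3
f 4 1 5
f 4 5 3
f 5 1 6
f 5 6 3
f 6 1 7
f 6 7 3
f 7 1 8
f 7 8 3
f 8 1 9
f 8 9 3
f 9 1 10
f 9 10 3
f 10 1 11
f 10 11 3
f 11 1 12
f 11 12 3
f 12 1 13
f 12 13 3
f 13 1 14
f 13 14 3
f 14 1 15
f 14 15 3
f 15 1 2
f 15 2 3
f 17 16 19
f 17 19 18
f 19 16 20
f 19 20 18
f 20 16 21
f 20 21 18
f 21 16 22
f 21 22 18
f 22 16 23
f 22 23 18
f 23 16 24
f 23 24 18
f 24 16 25
f 24 25 18
f 25 16 26
f 25 26 18
f 26 16 27
f 26 27 18
f 27 16 17
f 27 17 18
f 29 31 28
f 32 29 28
f 28 31 30
f 30 32 28
f 29 35 31
f 33 29 32
f 33 35 29
f 31 35 30
f 34 32 30
f 30 35 34
f 34 33 32
f 35 33 34
f 36 47 41
f 36 41 37
f 36 37 43
f 36 43 46
f 36 46 47
f 37 41 45
f 41 47 40
f 47 46 38
f 46 43 42
f 43 37 44
f 39 45 40
f 39 40 38
f 39 38 42
f 39 42 44
f 39 44 45
f 40 45 41
f 38 40 47
f 42 38 46
f 44 42 43
f 45 44 37



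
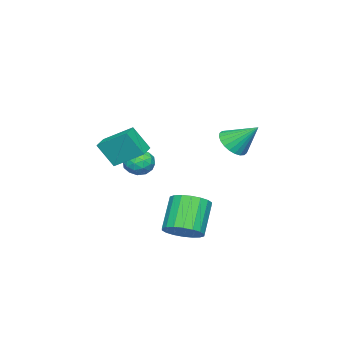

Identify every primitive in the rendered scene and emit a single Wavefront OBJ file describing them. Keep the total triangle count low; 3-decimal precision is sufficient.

v -2.707 2.278 -1.143
v -1.802 2.267 -1.052
v -2.813 3.542 0.063
v -1.843 2.509 -1.309
v -2.015 2.715 -1.541
v -2.293 2.855 -1.712
v -2.634 2.907 -1.796
v -2.986 2.863 -1.781
v -3.296 2.731 -1.669
v -3.516 2.529 -1.477
v -3.612 2.289 -1.234
v -3.572 2.047 -0.977
v -3.399 1.841 -0.745
v -3.121 1.701 -0.574
v -2.78 1.649 -0.49
v -2.428 1.692 -0.504
v -2.119 1.825 -0.617
v -1.899 2.027 -0.809
v 3.293 -1.273 0.372
v 3.053 0.153 1.285
v 3.04 -0.529 -0.857
v 2.8 0.897 0.055
v 4.2 -1.077 0.305
v 3.96 0.349 1.217
v 3.947 -0.333 -0.925
v 3.707 1.093 -0.012
v 3.385 2.911 -4.627
v 4.102 2.445 -4.128
v 2.893 2.183 -2.634
v 2.175 2.649 -3.133
v 4.157 2.866 -4.01
v 2.948 2.604 -2.516
v 4.06 3.296 -4.013
v 2.85 3.033 -2.519
v 3.828 3.649 -4.138
v 2.619 3.387 -2.644
v 3.509 3.856 -4.36
v 2.3 3.594 -2.866
v 3.165 3.876 -4.635
v 1.956 3.614 -3.141
v 2.865 3.705 -4.908
v 1.656 3.443 -3.414
v 2.667 3.377 -5.126
v 1.458 3.115 -3.632
v 2.612 2.956 -5.244
v 1.403 2.694 -3.75
v 2.71 2.527 -5.241
v 1.5 2.264 -3.747
v 2.941 2.173 -5.116
v 1.732 1.911 -3.622
v 3.26 1.966 -4.894
v 2.051 1.704 -3.4
v 3.604 1.946 -4.619
v 2.395 1.684 -3.125
v 3.904 2.117 -4.346
v 2.695 1.855 -2.852
v -0.905 -1.601 -2.027
v -0.439 -1.043 -1.626
v 0.099 -1.817 -2.894
v 0.565 -1.259 -2.493
v 0.379 -1.983 -2.13
v -0.241 -1.849 -1.594
v -0.099 -1.011 -2.926
v -0.719 -0.877 -2.39
v 0.06 -0.678 -2.181
v 0.355 -1.279 -1.689
v -0.695 -1.581 -2.831
v -0.4 -2.182 -2.339
v -0.76 -1.303 -1.75
v 0.42 -1.557 -2.77
v 0.311 -1.983 -2.556
v 0.585 -1.655 -2.32
v -0.644 -1.777 -1.732
v -0.37 -1.449 -1.496
v 0.111 -2.001 -1.792
v 0.03 -1.411 -3.024
v 0.304 -1.083 -2.788
v -0.925 -1.205 -2.2
v -0.651 -0.877 -1.964
v -0.451 -0.859 -2.728
v -0.193 -0.761 -1.841
v 0.397 -0.888 -2.351
v 0.007 -0.742 -2.605
v -0.357 -0.663 -2.29
v -0.019 -1.114 -1.552
v 0.571 -1.241 -2.062
v 0.461 -1.666 -1.848
v 0.097 -1.588 -1.533
v 0.274 -0.899 -1.878
v -0.911 -1.619 -2.458
v -0.321 -1.746 -2.968
v -0.437 -1.272 -2.987
v -0.801 -1.194 -2.672
v -0.737 -1.972 -2.169
v -0.147 -2.099 -2.679
v 0.017 -2.197 -2.23
v -0.347 -2.118 -1.915
v -0.614 -1.961 -2.642
f 2 1 4
f 2 4 3
f 4 1 5
f 4 5 3
f 5 1 6
f 5 6 3
f 6 1 7
f 6 7 3
f 7 1 8
f 7 8 3
f 8 1 9
f 8 9 3
f 9 1 10
f 9 10 3
f 10 1 11
f 10 11 3
f 11 1 12
f 11 12 3
f 12 1 13
f 12 13 3
f 13 1 14
f 13 14 3
f 14 1 15
f 14 15 3
f 15 1 16
f 15 16 3
f 16 1 17
f 16 17 3
f 17 1 18
f 17 18 3
f 18 1 2
f 18 2 3
f 20 22 19
f 23 20 19
f 19 22 21
f 21 23 19
f 20 26 22
f 24 20 23
f 24 26 20
f 22 26 21
f 25 23 21
f 21 26 25
f 25 24 23
f 26 24 25
f 28 27 31
f 28 31 29
f 29 31 32
f 29 32 30
f 31 27 33
f 31 33 32
f 32 33 34
f 32 34 30
f 33 27 35
f 33 35 34
f 34 35 36
f 34 36 30
f 35 27 37
f 35 37 36
f 36 37 38
f 36 38 30
f 37 27 39
f 37 39 38
f 38 39 40
f 38 40 30
f 39 27 41
f 39 41 40
f 40 41 42
f 40 42 30
f 41 27 43
f 41 43 42
f 42 43 44
f 42 44 30
f 43 27 45
f 43 45 44
f 44 45 46
f 44 46 30
f 45 27 47
f 45 47 46
f 46 47 48
f 46 48 30
f 47 27 49
f 47 49 48
f 48 49 50
f 48 50 30
f 49 27 51
f 49 51 50
f 50 51 52
f 50 52 30
f 51 27 53
f 51 53 52
f 52 53 54
f 52 54 30
f 53 27 55
f 53 55 54
f 54 55 56
f 54 56 30
f 55 27 28
f 55 28 56
f 56 28 29
f 56 29 30
f 57 94 73
f 94 68 97
f 73 97 62
f 94 97 73
f 57 73 69
f 73 62 74
f 69 74 58
f 73 74 69
f 57 69 78
f 69 58 79
f 78 79 64
f 69 79 78
f 57 78 90
f 78 64 93
f 90 93 67
f 78 93 90
f 57 90 94
f 90 67 98
f 94 98 68
f 90 98 94
f 58 74 85
f 74 62 88
f 85 88 66
f 74 88 85
f 62 97 75
f 97 68 96
f 75 96 61
f 97 96 75
f 68 98 95
f 98 67 91
f 95 91 59
f 98 91 95
f 67 93 92
f 93 64 80
f 92 80 63
f 93 80 92
f 64 79 84
f 79 58 81
f 84 81 65
f 79 81 84
f 60 86 72
f 86 66 87
f 72 87 61
f 86 87 72
f 60 72 70
f 72 61 71
f 70 71 59
f 72 71 70
f 60 70 77
f 70 59 76
f 77 76 63
f 70 76 77
f 60 77 82
f 77 63 83
f 82 83 65
f 77 83 82
f 60 82 86
f 82 65 89
f 86 89 66
f 82 89 86
f 61 87 75
f 87 66 88
f 75 88 62
f 87 88 75
f 59 71 95
f 71 61 96
f 95 96 68
f 71 96 95
f 63 76 92
f 76 59 91
f 92 91 67
f 76 91 92
f 65 83 84
f 83 63 80
f 84 80 64
f 83 80 84
f 66 89 85
f 89 65 81
f 85 81 58
f 89 81 85



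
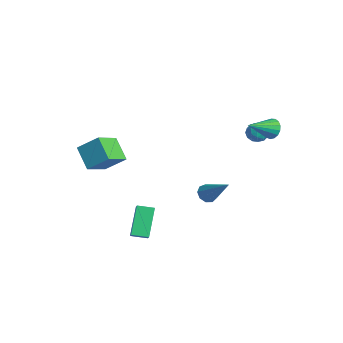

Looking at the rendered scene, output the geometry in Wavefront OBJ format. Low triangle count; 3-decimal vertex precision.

v 2.892 4.22 3.54
v 3.207 3.994 2.981
v 3.128 2.72 4.28
v 3.447 4.12 3.16
v 3.561 4.27 3.426
v 3.521 4.407 3.718
v 3.337 4.503 3.97
v 3.051 4.533 4.122
v 2.729 4.492 4.141
v 2.444 4.388 4.023
v 2.262 4.246 3.793
v 2.224 4.099 3.506
v 2.339 3.979 3.226
v 2.581 3.914 3.018
v 2.894 3.92 2.93
v -4.107 -3.212 -0.293
v -3.423 -2.213 0.675
v -2.864 -3.079 -1.308
v -2.18 -2.08 -0.34
v -3.32 -4.52 0.5
v -2.636 -3.521 1.468
v -2.077 -4.387 -0.515
v -1.393 -3.388 0.453
v 2.395 0.777 -0.988
v 2.838 0.5 -1.323
v 3.865 1.363 0.468
v 2.796 0.904 -1.444
v 2.567 1.249 -1.352
v 2.258 1.373 -1.089
v 2.013 1.218 -0.78
v 1.947 0.857 -0.568
v 2.091 0.458 -0.552
v 2.377 0.209 -0.741
v 2.672 0.225 -1.045
v 0.607 -2.959 -4.572
v -0.438 -2.211 -3.093
v 1.001 -2.087 -4.734
v -0.044 -1.339 -3.255
v 1.364 -3.181 -3.925
v 0.319 -2.433 -2.446
v 1.758 -2.309 -4.087
v 0.713 -1.561 -2.608
v 1.519 3.697 3.09
v 1.931 4.124 3.407
v 2.349 3.356 2.473
v 2.761 3.783 2.79
v 2.512 3.25 3.118
v 1.999 3.461 3.499
v 2.281 4.019 2.381
v 1.768 4.23 2.762
v 2.401 4.323 2.969
v 2.544 3.849 3.424
v 1.736 3.631 2.456
v 1.879 3.157 2.911
v 1.652 3.941 3.302
v 2.628 3.539 2.578
v 2.482 3.226 2.77
v 2.724 3.478 2.957
v 1.692 3.551 3.356
v 1.934 3.802 3.543
v 2.276 3.288 3.373
v 2.346 3.678 2.337
v 2.588 3.929 2.524
v 1.556 4.002 2.923
v 1.798 4.254 3.11
v 2.004 4.192 2.507
v 2.171 4.309 3.232
v 2.659 4.108 2.869
v 2.377 4.247 2.629
v 2.075 4.371 2.853
v 2.254 4.03 3.499
v 2.742 3.829 3.137
v 2.596 3.516 3.329
v 2.295 3.64 3.553
v 2.531 4.147 3.242
v 1.538 3.651 2.743
v 2.026 3.45 2.381
v 1.985 3.84 2.327
v 1.684 3.964 2.551
v 1.621 3.372 3.011
v 2.109 3.171 2.648
v 2.205 3.109 3.027
v 1.903 3.233 3.251
v 1.749 3.333 2.638
f 2 1 4
f 2 4 3
f 4 1 5
f 4 5 3
f 5 1 6
f 5 6 3
f 6 1 7
f 6 7 3
f 7 1 8
f 7 8 3
f 8 1 9
f 8 9 3
f 9 1 10
f 9 10 3
f 10 1 11
f 10 11 3
f 11 1 12
f 11 12 3
f 12 1 13
f 12 13 3
f 13 1 14
f 13 14 3
f 14 1 15
f 14 15 3
f 15 1 2
f 15 2 3
f 17 19 16
f 20 17 16
f 16 19 18
f 18 20 16
f 17 23 19
f 21 17 20
f 21 23 17
f 19 23 18
f 22 20 18
f 18 23 22
f 22 21 20
f 23 21 22
f 25 24 27
f 25 27 26
f 27 24 28
f 27 28 26
f 28 24 29
f 28 29 26
f 29 24 30
f 29 30 26
f 30 24 31
f 30 31 26
f 31 24 32
f 31 32 26
f 32 24 33
f 32 33 26
f 33 24 34
f 33 34 26
f 34 24 25
f 34 25 26
f 36 38 35
f 39 36 35
f 35 38 37
f 37 39 35
f 36 42 38
f 40 36 39
f 40 42 36
f 38 42 37
f 41 39 37
f 37 42 41
f 41 40 39
f 42 40 41
f 43 80 59
f 80 54 83
f 59 83 48
f 80 83 59
f 43 59 55
f 59 48 60
f 55 60 44
f 59 60 55
f 43 55 64
f 55 44 65
f 64 65 50
f 55 65 64
f 43 64 76
f 64 50 79
f 76 79 53
f 64 79 76
f 43 76 80
f 76 53 84
f 80 84 54
f 76 84 80
f 44 60 71
f 60 48 74
f 71 74 52
f 60 74 71
f 48 83 61
f 83 54 82
f 61 82 47
f 83 82 61
f 54 84 81
f 84 53 77
f 81 77 45
f 84 77 81
f 53 79 78
f 79 50 66
f 78 66 49
f 79 66 78
f 50 65 70
f 65 44 67
f 70 67 51
f 65 67 70
f 46 72 58
f 72 52 73
f 58 73 47
f 72 73 58
f 46 58 56
f 58 47 57
f 56 57 45
f 58 57 56
f 46 56 63
f 56 45 62
f 63 62 49
f 56 62 63
f 46 63 68
f 63 49 69
f 68 69 51
f 63 69 68
f 46 68 72
f 68 51 75
f 72 75 52
f 68 75 72
f 47 73 61
f 73 52 74
f 61 74 48
f 73 74 61
f 45 57 81
f 57 47 82
f 81 82 54
f 57 82 81
f 49 62 78
f 62 45 77
f 78 77 53
f 62 77 78
f 51 69 70
f 69 49 66
f 70 66 50
f 69 66 70
f 52 75 71
f 75 51 67
f 71 67 44
f 75 67 71



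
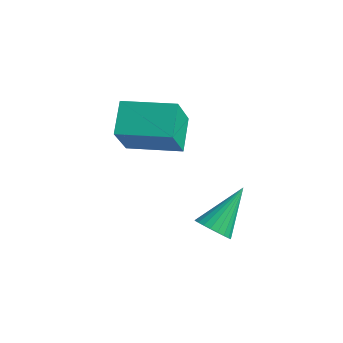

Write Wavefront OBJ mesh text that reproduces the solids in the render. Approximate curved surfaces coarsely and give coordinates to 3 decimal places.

v -2.702 -2.464 2.306
v -2.331 -3.437 3.859
v -0.974 -1.514 2.489
v -0.604 -2.487 4.043
v -2.076 -3.453 1.537
v -1.706 -4.426 3.091
v -0.349 -2.503 1.721
v 0.022 -3.476 3.274
v 1.46 -3.103 -1.004
v 2.169 -3.133 -1.002
v 1.52 -1.597 0.264
v 2.123 -2.956 -1.21
v 1.976 -2.801 -1.387
v 1.751 -2.693 -1.505
v 1.481 -2.646 -1.548
v 1.208 -2.669 -1.507
v 0.973 -2.758 -1.39
v 0.812 -2.9 -1.214
v 0.75 -3.072 -1.007
v 0.796 -3.249 -0.799
v 0.943 -3.404 -0.622
v 1.168 -3.513 -0.503
v 1.438 -3.56 -0.461
v 1.711 -3.537 -0.502
v 1.946 -3.447 -0.619
v 2.107 -3.306 -0.795
f 2 4 1
f 5 2 1
f 1 4 3
f 3 5 1
f 2 8 4
f 6 2 5
f 6 8 2
f 4 8 3
f 7 5 3
f 3 8 7
f 7 6 5
f 8 6 7
f 10 9 12
f 10 12 11
f 12 9 13
f 12 13 11
f 13 9 14
f 13 14 11
f 14 9 15
f 14 15 11
f 15 9 16
f 15 16 11
f 16 9 17
f 16 17 11
f 17 9 18
f 17 18 11
f 18 9 19
f 18 19 11
f 19 9 20
f 19 20 11
f 20 9 21
f 20 21 11
f 21 9 22
f 21 22 11
f 22 9 23
f 22 23 11
f 23 9 24
f 23 24 11
f 24 9 25
f 24 25 11
f 25 9 26
f 25 26 11
f 26 9 10
f 26 10 11



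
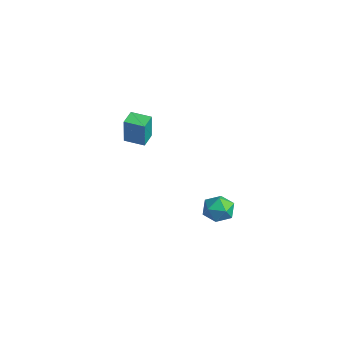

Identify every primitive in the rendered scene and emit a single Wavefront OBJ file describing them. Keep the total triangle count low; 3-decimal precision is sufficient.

v 3.169 0.048 -3.286
v 3.969 -0.269 -3.345
v 2.791 -1.051 -2.515
v 3.591 -1.368 -2.574
v 3.442 -0.655 -2.112
v 3.676 0.024 -2.589
v 3.084 -1.344 -3.271
v 3.318 -0.665 -3.748
v 3.916 -1.129 -3.336
v 4.138 -0.703 -2.619
v 2.622 -0.617 -3.241
v 2.844 -0.191 -2.524
v -3.971 -1.319 -1.487
v -3.688 -1.466 0.102
v -3.111 -0.623 -1.576
v -2.828 -0.769 0.012
v -3.412 -2.031 -1.652
v -3.129 -2.177 -0.064
v -2.552 -1.334 -1.742
v -2.269 -1.481 -0.153
f 1 12 6
f 1 6 2
f 1 2 8
f 1 8 11
f 1 11 12
f 2 6 10
f 6 12 5
f 12 11 3
f 11 8 7
f 8 2 9
f 4 10 5
f 4 5 3
f 4 3 7
f 4 7 9
f 4 9 10
f 5 10 6
f 3 5 12
f 7 3 11
f 9 7 8
f 10 9 2
f 14 16 13
f 17 14 13
f 13 16 15
f 15 17 13
f 14 20 16
f 18 14 17
f 18 20 14
f 16 20 15
f 19 17 15
f 15 20 19
f 19 18 17
f 20 18 19



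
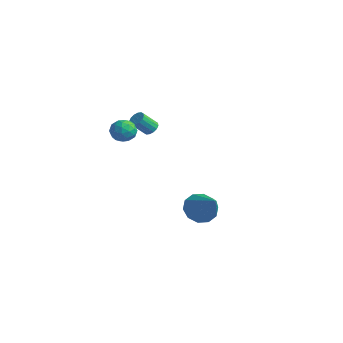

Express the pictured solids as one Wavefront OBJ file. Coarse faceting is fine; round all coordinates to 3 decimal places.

v -3.366 -1.967 -0.229
v -2.99 -2.412 0.318
v -4.31 -2.848 -0.298
v -3.934 -3.293 0.249
v -4.262 -2.596 0.459
v -3.679 -2.051 0.502
v -3.621 -3.209 -0.482
v -3.038 -2.664 -0.439
v -3.148 -3.18 0.161
v -3.544 -2.801 0.743
v -3.756 -2.459 -0.723
v -4.152 -2.08 -0.141
v -3.095 -2.112 0.05
v -4.205 -3.148 -0.03
v -4.398 -2.738 0.093
v -4.177 -3 0.414
v -3.5 -1.9 0.159
v -3.279 -2.162 0.48
v -4.027 -2.27 0.563
v -4.021 -3.098 -0.46
v -3.8 -3.36 -0.139
v -3.123 -2.26 -0.394
v -2.902 -2.522 -0.073
v -3.273 -2.99 -0.543
v -2.967 -2.825 0.28
v -3.522 -3.343 0.239
v -3.338 -3.294 -0.19
v -2.995 -2.974 -0.165
v -3.2 -2.603 0.622
v -3.755 -3.12 0.581
v -3.947 -2.71 0.705
v -3.604 -2.39 0.73
v -3.292 -3.054 0.53
v -3.545 -2.14 -0.561
v -4.1 -2.657 -0.602
v -3.696 -2.87 -0.71
v -3.353 -2.55 -0.685
v -3.778 -1.917 -0.219
v -4.333 -2.435 -0.26
v -4.305 -2.286 0.185
v -3.962 -1.966 0.21
v -4.008 -2.206 -0.51
v 2.806 -3.063 -3.123
v 3.424 -2.529 -3.665
v 4.414 -3.517 -1.737
v 3.172 -2.163 -3.253
v 2.781 -2.141 -2.791
v 2.399 -2.471 -2.456
v 2.173 -3.028 -2.376
v 2.189 -3.597 -2.581
v 2.44 -3.963 -2.993
v 2.832 -3.985 -3.454
v 3.214 -3.655 -3.789
v 3.44 -3.099 -3.869
v -3.492 -0.768 -0.373
v -3.029 -1 -0.424
v -3.326 -1.784 0.463
v -3.788 -1.552 0.513
v -2.991 -0.807 -0.24
v -3.287 -1.591 0.647
v -3.086 -0.604 -0.092
v -3.383 -1.387 0.794
v -3.291 -0.444 -0.02
v -3.587 -1.228 0.867
v -3.549 -0.372 -0.042
v -3.845 -1.155 0.845
v -3.792 -0.405 -0.153
v -4.088 -1.189 0.734
v -3.954 -0.536 -0.323
v -4.251 -1.32 0.564
v -3.993 -0.729 -0.507
v -4.289 -1.513 0.38
v -3.897 -0.933 -0.654
v -4.194 -1.716 0.232
v -3.693 -1.092 -0.727
v -3.989 -1.876 0.16
v -3.435 -1.165 -0.705
v -3.731 -1.948 0.182
v -3.192 -1.131 -0.594
v -3.488 -1.915 0.293
f 1 38 17
f 38 12 41
f 17 41 6
f 38 41 17
f 1 17 13
f 17 6 18
f 13 18 2
f 17 18 13
f 1 13 22
f 13 2 23
f 22 23 8
f 13 23 22
f 1 22 34
f 22 8 37
f 34 37 11
f 22 37 34
f 1 34 38
f 34 11 42
f 38 42 12
f 34 42 38
f 2 18 29
f 18 6 32
f 29 32 10
f 18 32 29
f 6 41 19
f 41 12 40
f 19 40 5
f 41 40 19
f 12 42 39
f 42 11 35
f 39 35 3
f 42 35 39
f 11 37 36
f 37 8 24
f 36 24 7
f 37 24 36
f 8 23 28
f 23 2 25
f 28 25 9
f 23 25 28
f 4 30 16
f 30 10 31
f 16 31 5
f 30 31 16
f 4 16 14
f 16 5 15
f 14 15 3
f 16 15 14
f 4 14 21
f 14 3 20
f 21 20 7
f 14 20 21
f 4 21 26
f 21 7 27
f 26 27 9
f 21 27 26
f 4 26 30
f 26 9 33
f 30 33 10
f 26 33 30
f 5 31 19
f 31 10 32
f 19 32 6
f 31 32 19
f 3 15 39
f 15 5 40
f 39 40 12
f 15 40 39
f 7 20 36
f 20 3 35
f 36 35 11
f 20 35 36
f 9 27 28
f 27 7 24
f 28 24 8
f 27 24 28
f 10 33 29
f 33 9 25
f 29 25 2
f 33 25 29
f 44 43 46
f 44 46 45
f 46 43 47
f 46 47 45
f 47 43 48
f 47 48 45
f 48 43 49
f 48 49 45
f 49 43 50
f 49 50 45
f 50 43 51
f 50 51 45
f 51 43 52
f 51 52 45
f 52 43 53
f 52 53 45
f 53 43 54
f 53 54 45
f 54 43 44
f 54 44 45
f 56 55 59
f 56 59 57
f 57 59 60
f 57 60 58
f 59 55 61
f 59 61 60
f 60 61 62
f 60 62 58
f 61 55 63
f 61 63 62
f 62 63 64
f 62 64 58
f 63 55 65
f 63 65 64
f 64 65 66
f 64 66 58
f 65 55 67
f 65 67 66
f 66 67 68
f 66 68 58
f 67 55 69
f 67 69 68
f 68 69 70
f 68 70 58
f 69 55 71
f 69 71 70
f 70 71 72
f 70 72 58
f 71 55 73
f 71 73 72
f 72 73 74
f 72 74 58
f 73 55 75
f 73 75 74
f 74 75 76
f 74 76 58
f 75 55 77
f 75 77 76
f 76 77 78
f 76 78 58
f 77 55 79
f 77 79 78
f 78 79 80
f 78 80 58
f 79 55 56
f 79 56 80
f 80 56 57
f 80 57 58

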